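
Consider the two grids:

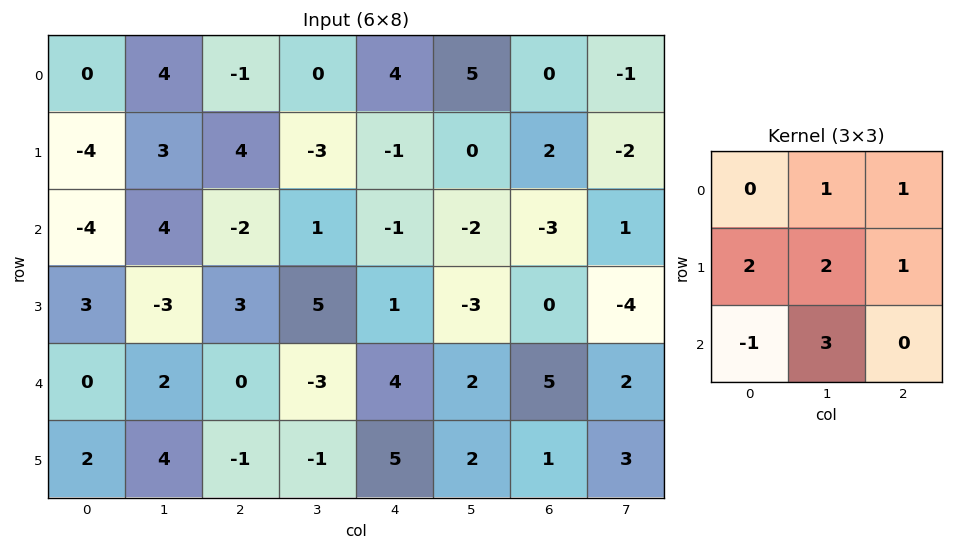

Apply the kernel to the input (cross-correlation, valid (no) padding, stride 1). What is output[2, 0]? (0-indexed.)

11

The receptive field on the input at this output position is [-4 4 -2 / 3 -3 3 / 0 2 0]. Elementwise product with the kernel and sum: 4·1 + -2·1 + 3·2 + -3·2 + 3·1 + 0·-1 + 2·3.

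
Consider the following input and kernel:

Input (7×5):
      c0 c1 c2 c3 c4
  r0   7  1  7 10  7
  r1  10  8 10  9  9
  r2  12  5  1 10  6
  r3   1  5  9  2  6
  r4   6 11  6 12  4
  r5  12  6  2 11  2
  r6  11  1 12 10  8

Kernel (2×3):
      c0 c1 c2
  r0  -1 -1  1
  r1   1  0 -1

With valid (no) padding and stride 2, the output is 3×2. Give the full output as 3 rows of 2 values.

-1 -9
-24 -2
-1 -14

Output[0,0]: The receptive field on the input at this output position is [7 1 7 / 10 8 10]. Elementwise product with the kernel and sum: 7·-1 + 1·-1 + 7·1 + 10·1 + 10·-1.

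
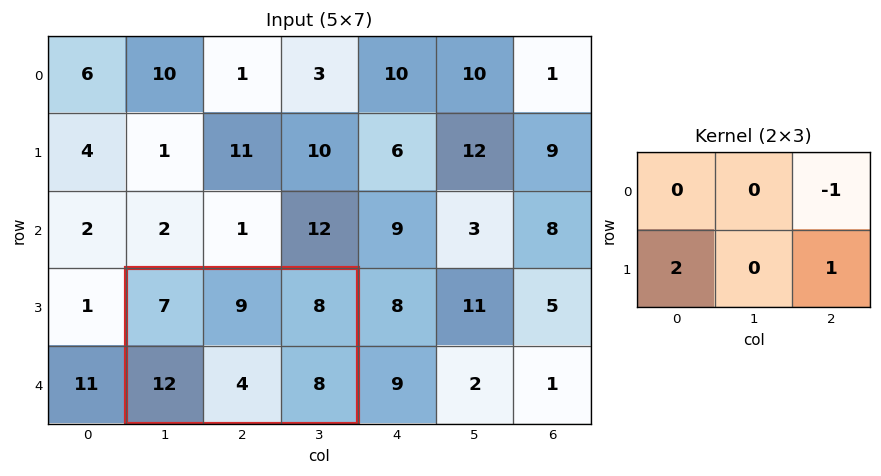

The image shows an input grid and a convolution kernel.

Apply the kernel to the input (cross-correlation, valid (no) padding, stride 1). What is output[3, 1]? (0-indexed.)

The receptive field on the input at this output position is [7 9 8 / 12 4 8]. Elementwise product with the kernel and sum: 8·-1 + 12·2 + 8·1.

24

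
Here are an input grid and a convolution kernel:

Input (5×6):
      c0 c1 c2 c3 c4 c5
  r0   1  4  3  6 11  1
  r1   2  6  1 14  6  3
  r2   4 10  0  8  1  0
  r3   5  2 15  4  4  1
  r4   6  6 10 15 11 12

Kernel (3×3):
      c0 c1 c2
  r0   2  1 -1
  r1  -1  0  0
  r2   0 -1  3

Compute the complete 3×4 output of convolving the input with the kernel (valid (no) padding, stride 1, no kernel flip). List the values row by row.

-9 23 -5 7
48 -14 18 22
37 45 10 38

Output[0,0]: The receptive field on the input at this output position is [1 4 3 / 2 6 1 / 4 10 0]. Elementwise product with the kernel and sum: 1·2 + 4·1 + 3·-1 + 2·-1 + 10·-1 + 0·3.
Output[0,1]: The receptive field on the input at this output position is [4 3 6 / 6 1 14 / 10 0 8]. Elementwise product with the kernel and sum: 4·2 + 3·1 + 6·-1 + 6·-1 + 0·-1 + 8·3.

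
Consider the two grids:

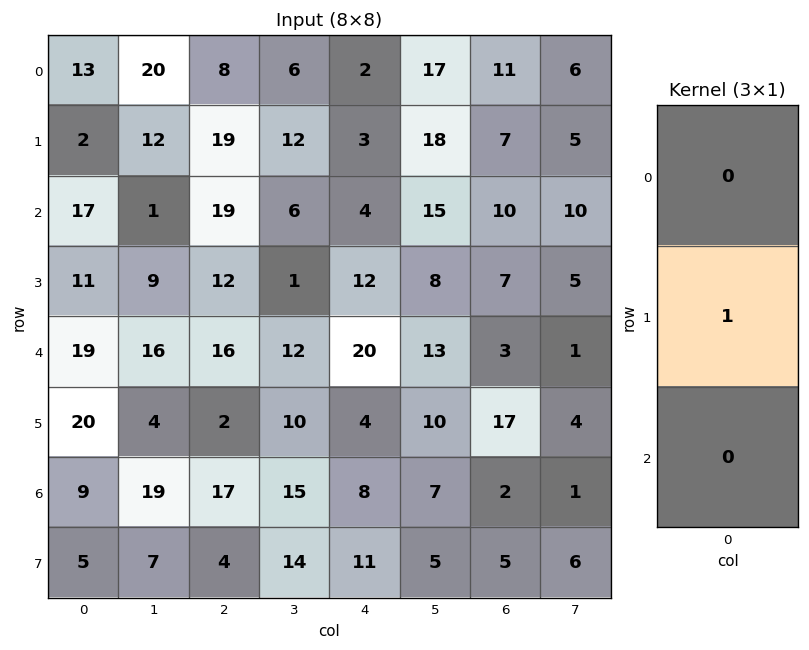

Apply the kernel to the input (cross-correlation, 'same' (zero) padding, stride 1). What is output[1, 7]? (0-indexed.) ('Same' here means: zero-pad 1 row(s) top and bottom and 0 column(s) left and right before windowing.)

The receptive field on the zero-padded input at this output position is [6 / 5 / 10]. Elementwise product with the kernel and sum: 5·1.

5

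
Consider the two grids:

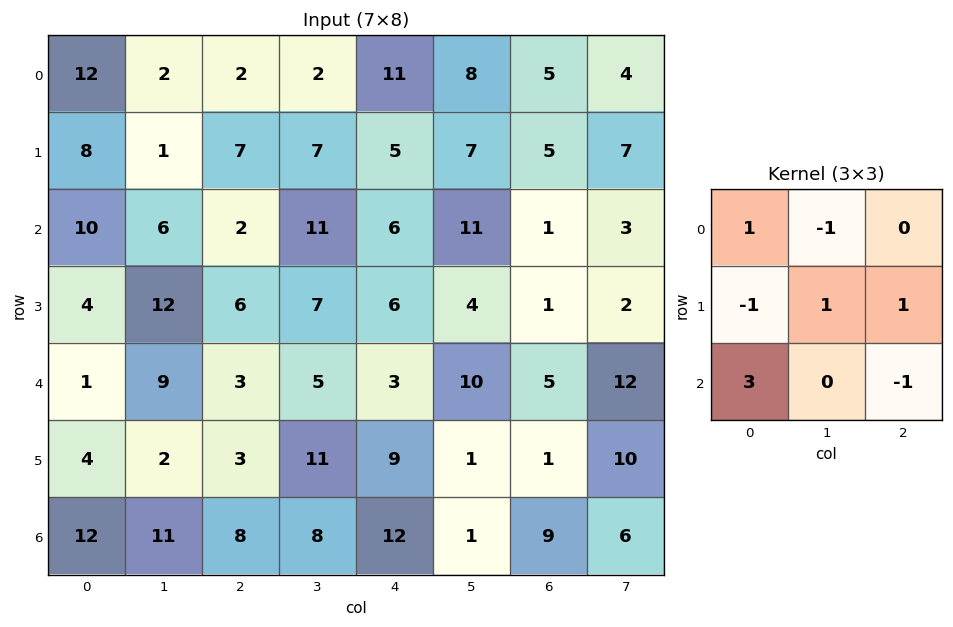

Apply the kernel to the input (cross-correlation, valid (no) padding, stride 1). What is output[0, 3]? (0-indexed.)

18

The receptive field on the input at this output position is [2 11 8 / 7 5 7 / 11 6 11]. Elementwise product with the kernel and sum: 2·1 + 11·-1 + 7·-1 + 5·1 + 7·1 + 11·3 + 11·-1.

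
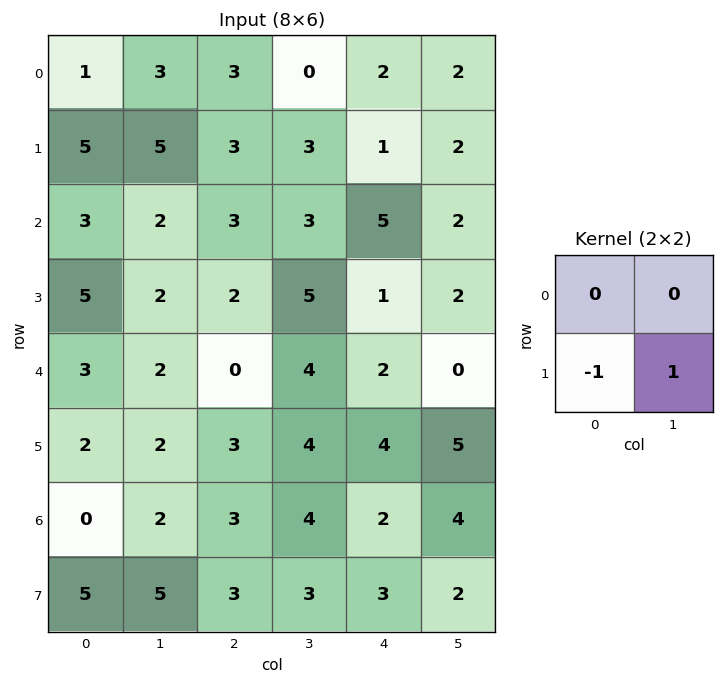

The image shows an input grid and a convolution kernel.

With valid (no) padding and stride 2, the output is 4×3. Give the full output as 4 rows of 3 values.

Output[0,0]: The receptive field on the input at this output position is [1 3 / 5 5]. Elementwise product with the kernel and sum: 5·-1 + 5·1.
Output[0,1]: The receptive field on the input at this output position is [3 0 / 3 3]. Elementwise product with the kernel and sum: 3·-1 + 3·1.

0 0 1
-3 3 1
0 1 1
0 0 -1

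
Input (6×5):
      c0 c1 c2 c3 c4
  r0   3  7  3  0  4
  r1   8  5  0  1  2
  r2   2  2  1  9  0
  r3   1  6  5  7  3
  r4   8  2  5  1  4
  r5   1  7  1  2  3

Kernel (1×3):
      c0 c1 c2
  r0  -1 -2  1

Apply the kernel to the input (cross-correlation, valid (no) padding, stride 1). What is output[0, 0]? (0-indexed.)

-14

The receptive field on the input at this output position is [3 7 3]. Elementwise product with the kernel and sum: 3·-1 + 7·-2 + 3·1.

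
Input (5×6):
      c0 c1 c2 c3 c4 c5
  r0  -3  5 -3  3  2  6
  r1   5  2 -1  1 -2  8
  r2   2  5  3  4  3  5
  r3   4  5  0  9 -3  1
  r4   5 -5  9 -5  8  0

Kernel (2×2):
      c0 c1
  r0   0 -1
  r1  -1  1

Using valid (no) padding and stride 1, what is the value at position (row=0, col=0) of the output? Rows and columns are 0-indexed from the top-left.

-8

The receptive field on the input at this output position is [-3 5 / 5 2]. Elementwise product with the kernel and sum: 5·-1 + 5·-1 + 2·1.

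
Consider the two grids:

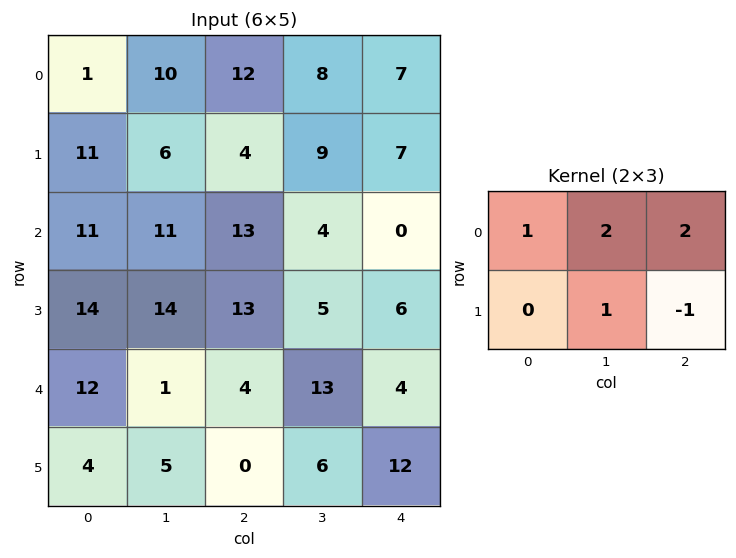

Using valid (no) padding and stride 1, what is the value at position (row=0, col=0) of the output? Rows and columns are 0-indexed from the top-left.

The receptive field on the input at this output position is [1 10 12 / 11 6 4]. Elementwise product with the kernel and sum: 1·1 + 10·2 + 12·2 + 6·1 + 4·-1.

47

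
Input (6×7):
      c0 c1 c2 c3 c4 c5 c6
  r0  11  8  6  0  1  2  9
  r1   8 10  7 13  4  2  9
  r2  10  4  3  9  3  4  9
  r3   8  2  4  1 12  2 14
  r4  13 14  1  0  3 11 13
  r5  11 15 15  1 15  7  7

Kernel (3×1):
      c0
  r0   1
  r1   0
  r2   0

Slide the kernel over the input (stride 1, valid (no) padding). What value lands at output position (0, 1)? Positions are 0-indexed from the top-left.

8

The receptive field on the input at this output position is [8 / 10 / 4]. Elementwise product with the kernel and sum: 8·1.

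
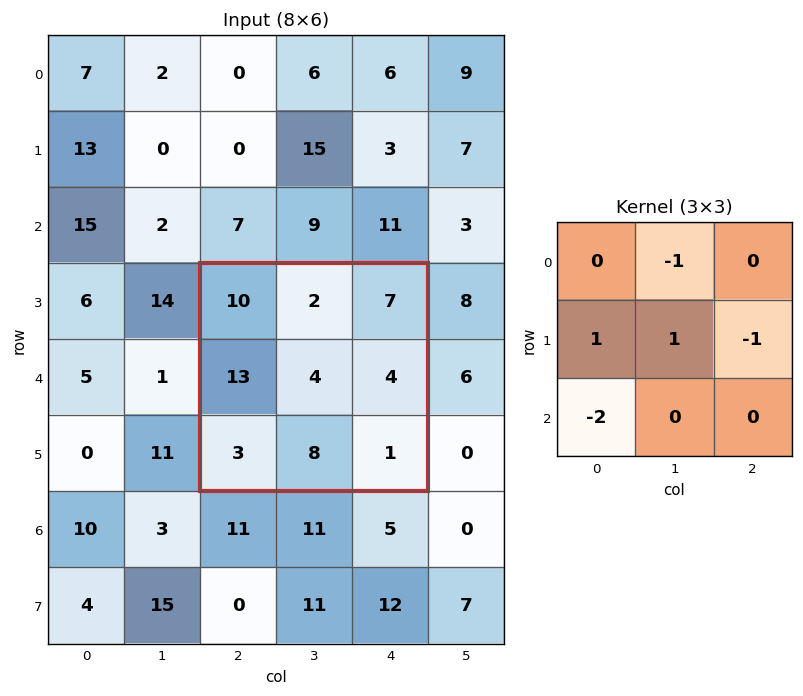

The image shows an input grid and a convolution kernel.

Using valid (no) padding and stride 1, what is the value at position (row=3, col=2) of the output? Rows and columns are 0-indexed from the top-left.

The receptive field on the input at this output position is [10 2 7 / 13 4 4 / 3 8 1]. Elementwise product with the kernel and sum: 2·-1 + 13·1 + 4·1 + 4·-1 + 3·-2.

5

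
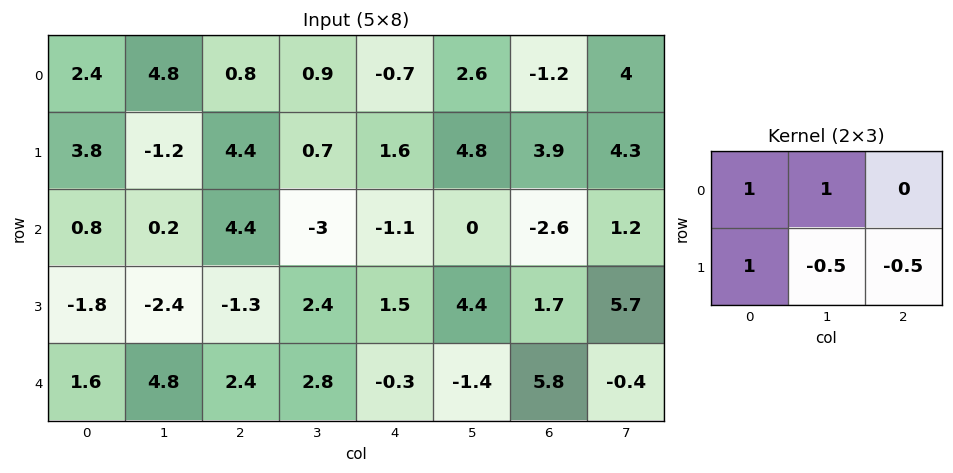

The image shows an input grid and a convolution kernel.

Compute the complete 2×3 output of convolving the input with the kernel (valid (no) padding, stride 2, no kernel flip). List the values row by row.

Output[0,0]: The receptive field on the input at this output position is [2.4 4.8 0.8 / 3.8 -1.2 4.4]. Elementwise product with the kernel and sum: 2.4·1 + 4.8·1 + 3.8·1 + -1.2·-0.5 + 4.4·-0.5.
Output[0,1]: The receptive field on the input at this output position is [0.8 0.9 -0.7 / 4.4 0.7 1.6]. Elementwise product with the kernel and sum: 0.8·1 + 0.9·1 + 4.4·1 + 0.7·-0.5 + 1.6·-0.5.

9.4 4.95 -0.85
1.05 -1.85 -2.65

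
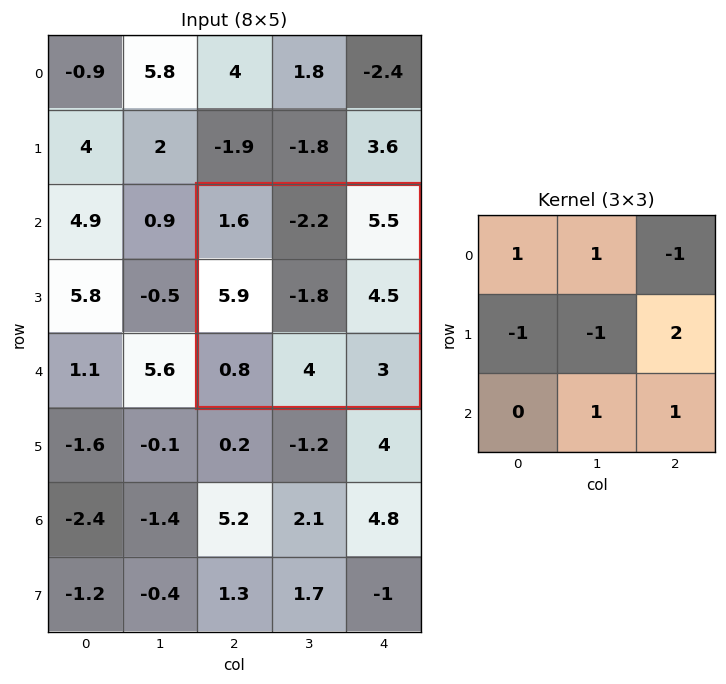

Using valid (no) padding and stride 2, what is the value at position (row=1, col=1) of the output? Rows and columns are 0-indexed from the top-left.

The receptive field on the input at this output position is [1.6 -2.2 5.5 / 5.9 -1.8 4.5 / 0.8 4 3]. Elementwise product with the kernel and sum: 1.6·1 + -2.2·1 + 5.5·-1 + 5.9·-1 + -1.8·-1 + 4.5·2 + 4·1 + 3·1.

5.8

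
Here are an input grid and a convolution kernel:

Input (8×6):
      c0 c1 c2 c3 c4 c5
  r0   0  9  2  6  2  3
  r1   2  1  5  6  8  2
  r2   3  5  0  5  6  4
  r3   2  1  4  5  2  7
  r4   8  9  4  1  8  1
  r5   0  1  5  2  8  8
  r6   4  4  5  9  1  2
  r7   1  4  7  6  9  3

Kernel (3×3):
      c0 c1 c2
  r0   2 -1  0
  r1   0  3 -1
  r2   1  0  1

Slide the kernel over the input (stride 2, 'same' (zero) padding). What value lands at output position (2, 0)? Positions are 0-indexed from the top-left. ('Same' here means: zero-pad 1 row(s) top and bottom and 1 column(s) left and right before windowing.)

14

The receptive field on the zero-padded input at this output position is [0 2 1 / 0 8 9 / 0 0 1]. Elementwise product with the kernel and sum: 0·2 + 2·-1 + 8·3 + 9·-1 + 0·1 + 1·1.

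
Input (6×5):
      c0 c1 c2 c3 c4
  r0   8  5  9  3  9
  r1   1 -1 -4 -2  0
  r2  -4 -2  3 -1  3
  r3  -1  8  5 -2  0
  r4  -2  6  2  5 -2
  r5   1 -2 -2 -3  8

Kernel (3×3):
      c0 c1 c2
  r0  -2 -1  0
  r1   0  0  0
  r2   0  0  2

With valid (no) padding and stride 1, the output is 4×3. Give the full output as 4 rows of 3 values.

Output[0,0]: The receptive field on the input at this output position is [8 5 9 / 1 -1 -4 / -4 -2 3]. Elementwise product with the kernel and sum: 8·-2 + 5·-1 + 3·2.

-15 -21 -15
9 2 10
14 11 -9
-10 -27 8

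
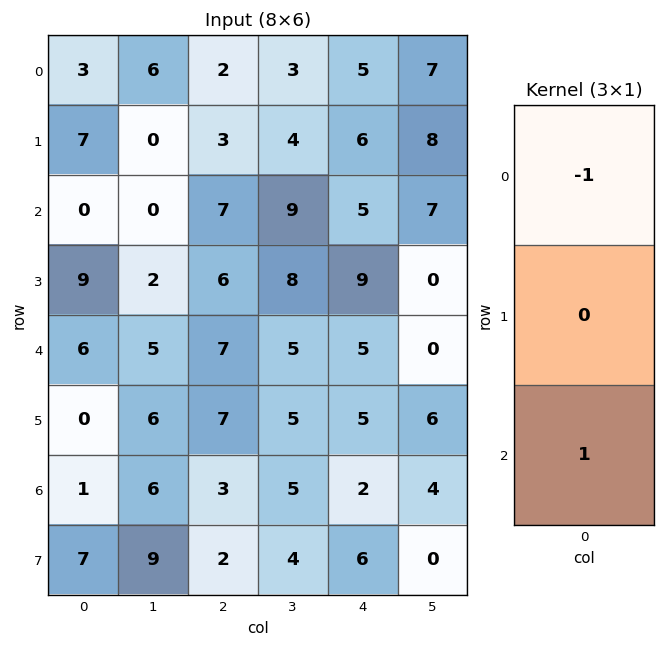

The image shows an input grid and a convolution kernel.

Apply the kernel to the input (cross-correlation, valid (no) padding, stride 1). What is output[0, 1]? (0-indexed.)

-6

The receptive field on the input at this output position is [6 / 0 / 0]. Elementwise product with the kernel and sum: 6·-1 + 0·1.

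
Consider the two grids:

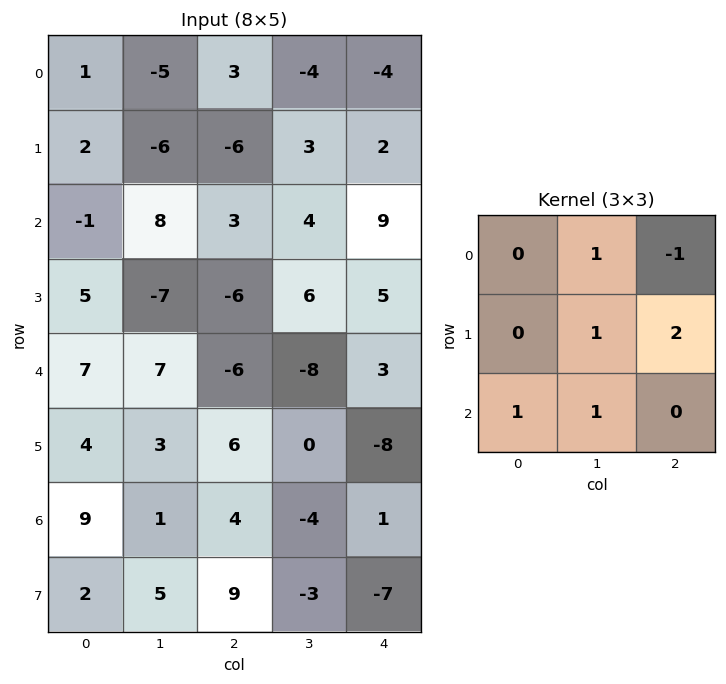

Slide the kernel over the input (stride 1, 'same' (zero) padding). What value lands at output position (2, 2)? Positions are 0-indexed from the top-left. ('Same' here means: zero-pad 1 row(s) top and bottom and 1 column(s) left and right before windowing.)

The receptive field on the zero-padded input at this output position is [-6 -6 3 / 8 3 4 / -7 -6 6]. Elementwise product with the kernel and sum: -6·1 + 3·-1 + 3·1 + 4·2 + -7·1 + -6·1.

-11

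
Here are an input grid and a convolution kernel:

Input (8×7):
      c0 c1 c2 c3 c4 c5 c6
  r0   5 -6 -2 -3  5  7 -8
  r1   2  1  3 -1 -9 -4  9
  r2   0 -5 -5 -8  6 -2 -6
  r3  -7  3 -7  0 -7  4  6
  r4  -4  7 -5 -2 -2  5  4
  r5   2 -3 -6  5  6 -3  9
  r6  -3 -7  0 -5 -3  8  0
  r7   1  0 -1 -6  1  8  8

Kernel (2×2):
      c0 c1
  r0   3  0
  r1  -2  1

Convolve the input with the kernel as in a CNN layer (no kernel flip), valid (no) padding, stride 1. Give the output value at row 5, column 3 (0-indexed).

The receptive field on the input at this output position is [5 6 / -5 -3]. Elementwise product with the kernel and sum: 5·3 + -5·-2 + -3·1.

22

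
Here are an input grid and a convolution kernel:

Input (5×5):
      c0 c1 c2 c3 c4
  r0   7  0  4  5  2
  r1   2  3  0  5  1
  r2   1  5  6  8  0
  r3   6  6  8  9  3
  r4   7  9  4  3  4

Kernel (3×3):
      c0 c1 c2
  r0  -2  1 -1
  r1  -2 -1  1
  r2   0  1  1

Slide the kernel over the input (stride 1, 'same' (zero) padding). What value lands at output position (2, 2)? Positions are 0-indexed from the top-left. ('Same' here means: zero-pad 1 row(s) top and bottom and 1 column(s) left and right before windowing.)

-2

The receptive field on the zero-padded input at this output position is [3 0 5 / 5 6 8 / 6 8 9]. Elementwise product with the kernel and sum: 3·-2 + 0·1 + 5·-1 + 5·-2 + 6·-1 + 8·1 + 8·1 + 9·1.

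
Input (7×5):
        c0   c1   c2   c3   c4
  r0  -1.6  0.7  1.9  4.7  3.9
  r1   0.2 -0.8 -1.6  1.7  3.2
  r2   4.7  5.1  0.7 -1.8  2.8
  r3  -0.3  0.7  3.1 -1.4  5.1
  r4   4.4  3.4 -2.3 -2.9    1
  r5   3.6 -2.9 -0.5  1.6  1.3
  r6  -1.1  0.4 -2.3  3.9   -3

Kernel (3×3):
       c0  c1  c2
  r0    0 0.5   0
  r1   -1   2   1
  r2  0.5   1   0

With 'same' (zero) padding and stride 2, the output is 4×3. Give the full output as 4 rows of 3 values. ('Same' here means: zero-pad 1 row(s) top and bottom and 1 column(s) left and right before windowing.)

-2.3 5.8 7.15
14.3 -2.85 13.4
15.65 -11.3 9.55
-0 -1.35 -9.25

Output[0,0]: The receptive field on the zero-padded input at this output position is [0 0 0 / 0 -1.6 0.7 / 0 0.2 -0.8]. Elementwise product with the kernel and sum: 0·0.5 + 0·-1 + -1.6·2 + 0.7·1 + 0·0.5 + 0.2·1.
Output[0,1]: The receptive field on the zero-padded input at this output position is [0 0 0 / 0.7 1.9 4.7 / -0.8 -1.6 1.7]. Elementwise product with the kernel and sum: 0·0.5 + 0.7·-1 + 1.9·2 + 4.7·1 + -0.8·0.5 + -1.6·1.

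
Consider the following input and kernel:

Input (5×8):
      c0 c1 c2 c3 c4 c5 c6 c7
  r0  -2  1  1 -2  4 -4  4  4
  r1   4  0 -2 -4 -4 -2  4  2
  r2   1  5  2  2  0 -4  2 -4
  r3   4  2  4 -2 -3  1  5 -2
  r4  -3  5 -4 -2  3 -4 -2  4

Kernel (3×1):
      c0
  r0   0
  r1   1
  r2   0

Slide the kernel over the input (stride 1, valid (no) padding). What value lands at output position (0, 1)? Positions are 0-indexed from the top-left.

The receptive field on the input at this output position is [1 / 0 / 5]. Elementwise product with the kernel and sum: 0·1.

0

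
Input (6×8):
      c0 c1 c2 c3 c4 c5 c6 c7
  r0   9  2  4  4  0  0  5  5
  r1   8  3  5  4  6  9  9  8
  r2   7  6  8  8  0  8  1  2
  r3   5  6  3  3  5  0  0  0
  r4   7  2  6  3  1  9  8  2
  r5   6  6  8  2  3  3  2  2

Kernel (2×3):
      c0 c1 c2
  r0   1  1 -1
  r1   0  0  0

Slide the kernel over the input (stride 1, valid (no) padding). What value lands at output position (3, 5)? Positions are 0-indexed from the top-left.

0

The receptive field on the input at this output position is [0 0 0 / 9 8 2]. Elementwise product with the kernel and sum: 0·1 + 0·1 + 0·-1.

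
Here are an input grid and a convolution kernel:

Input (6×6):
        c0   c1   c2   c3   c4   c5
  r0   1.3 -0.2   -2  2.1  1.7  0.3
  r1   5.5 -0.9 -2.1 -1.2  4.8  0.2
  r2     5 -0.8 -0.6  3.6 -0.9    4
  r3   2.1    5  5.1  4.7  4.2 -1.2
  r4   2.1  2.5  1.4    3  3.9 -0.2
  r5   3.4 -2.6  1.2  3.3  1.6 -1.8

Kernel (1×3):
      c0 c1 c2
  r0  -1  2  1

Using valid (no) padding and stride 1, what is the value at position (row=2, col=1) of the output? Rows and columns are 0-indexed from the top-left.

The receptive field on the input at this output position is [-0.8 -0.6 3.6]. Elementwise product with the kernel and sum: -0.8·-1 + -0.6·2 + 3.6·1.

3.2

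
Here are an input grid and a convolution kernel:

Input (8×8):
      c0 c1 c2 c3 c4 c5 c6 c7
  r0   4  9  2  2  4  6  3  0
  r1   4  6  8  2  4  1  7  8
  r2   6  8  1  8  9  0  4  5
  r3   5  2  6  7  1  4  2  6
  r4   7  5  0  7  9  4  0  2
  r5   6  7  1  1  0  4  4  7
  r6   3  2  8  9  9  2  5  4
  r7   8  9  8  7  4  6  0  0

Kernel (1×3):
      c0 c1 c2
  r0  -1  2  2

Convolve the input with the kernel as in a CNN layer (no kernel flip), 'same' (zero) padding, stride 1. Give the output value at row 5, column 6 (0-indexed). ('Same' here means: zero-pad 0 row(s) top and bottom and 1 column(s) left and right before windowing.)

18

The receptive field on the zero-padded input at this output position is [4 4 7]. Elementwise product with the kernel and sum: 4·-1 + 4·2 + 7·2.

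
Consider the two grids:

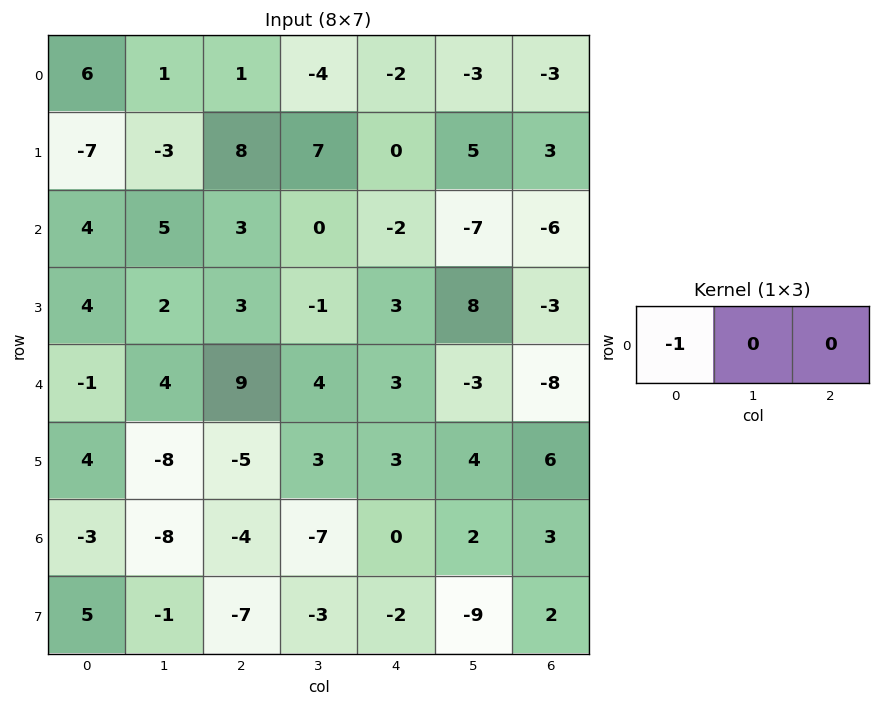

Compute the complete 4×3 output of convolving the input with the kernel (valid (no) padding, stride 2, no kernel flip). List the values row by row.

Output[0,0]: The receptive field on the input at this output position is [6 1 1]. Elementwise product with the kernel and sum: 6·-1.

-6 -1 2
-4 -3 2
1 -9 -3
3 4 0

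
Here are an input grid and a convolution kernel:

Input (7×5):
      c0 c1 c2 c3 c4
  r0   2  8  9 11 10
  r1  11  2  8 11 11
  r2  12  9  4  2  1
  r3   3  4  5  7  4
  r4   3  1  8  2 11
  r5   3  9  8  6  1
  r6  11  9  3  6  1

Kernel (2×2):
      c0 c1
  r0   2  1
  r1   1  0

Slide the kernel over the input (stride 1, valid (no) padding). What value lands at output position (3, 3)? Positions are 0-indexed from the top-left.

The receptive field on the input at this output position is [7 4 / 2 11]. Elementwise product with the kernel and sum: 7·2 + 4·1 + 2·1.

20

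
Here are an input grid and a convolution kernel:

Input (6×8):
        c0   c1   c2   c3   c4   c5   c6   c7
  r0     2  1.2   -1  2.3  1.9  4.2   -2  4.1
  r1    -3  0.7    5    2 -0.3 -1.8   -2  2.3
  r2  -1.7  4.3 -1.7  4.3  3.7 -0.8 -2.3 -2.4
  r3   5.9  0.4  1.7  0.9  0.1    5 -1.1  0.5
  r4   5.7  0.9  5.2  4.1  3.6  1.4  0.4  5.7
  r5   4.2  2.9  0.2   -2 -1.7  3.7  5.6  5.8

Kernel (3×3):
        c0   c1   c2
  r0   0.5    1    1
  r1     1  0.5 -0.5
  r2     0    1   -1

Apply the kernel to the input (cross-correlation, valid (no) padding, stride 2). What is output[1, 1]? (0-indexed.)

9.75

The receptive field on the input at this output position is [-1.7 4.3 3.7 / 1.7 0.9 0.1 / 5.2 4.1 3.6]. Elementwise product with the kernel and sum: -1.7·0.5 + 4.3·1 + 3.7·1 + 1.7·1 + 0.9·0.5 + 0.1·-0.5 + 4.1·1 + 3.6·-1.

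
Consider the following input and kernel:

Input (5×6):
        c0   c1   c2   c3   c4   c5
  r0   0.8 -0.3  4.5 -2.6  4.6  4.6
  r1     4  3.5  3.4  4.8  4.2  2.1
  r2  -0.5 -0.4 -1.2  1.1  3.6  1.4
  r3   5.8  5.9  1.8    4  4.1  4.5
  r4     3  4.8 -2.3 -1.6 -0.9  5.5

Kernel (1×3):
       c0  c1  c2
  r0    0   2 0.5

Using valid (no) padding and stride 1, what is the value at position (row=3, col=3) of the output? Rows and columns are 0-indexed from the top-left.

10.45

The receptive field on the input at this output position is [4 4.1 4.5]. Elementwise product with the kernel and sum: 4.1·2 + 4.5·0.5.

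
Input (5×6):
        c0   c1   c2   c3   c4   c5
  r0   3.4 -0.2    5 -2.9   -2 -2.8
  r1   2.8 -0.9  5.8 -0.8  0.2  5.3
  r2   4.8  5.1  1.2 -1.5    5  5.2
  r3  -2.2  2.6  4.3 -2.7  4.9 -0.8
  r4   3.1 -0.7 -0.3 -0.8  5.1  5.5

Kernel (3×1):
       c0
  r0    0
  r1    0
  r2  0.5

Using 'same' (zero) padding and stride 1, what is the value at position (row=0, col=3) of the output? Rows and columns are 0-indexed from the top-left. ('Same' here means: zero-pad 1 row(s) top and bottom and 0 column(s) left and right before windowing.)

The receptive field on the zero-padded input at this output position is [0 / -2.9 / -0.8]. Elementwise product with the kernel and sum: -0.8·0.5.

-0.4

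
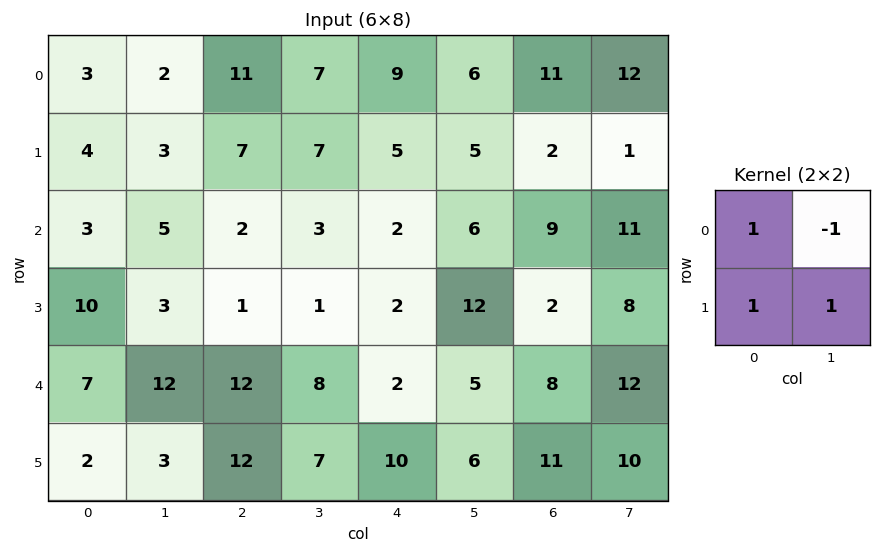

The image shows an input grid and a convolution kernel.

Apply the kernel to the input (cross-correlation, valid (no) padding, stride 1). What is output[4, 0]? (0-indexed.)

0

The receptive field on the input at this output position is [7 12 / 2 3]. Elementwise product with the kernel and sum: 7·1 + 12·-1 + 2·1 + 3·1.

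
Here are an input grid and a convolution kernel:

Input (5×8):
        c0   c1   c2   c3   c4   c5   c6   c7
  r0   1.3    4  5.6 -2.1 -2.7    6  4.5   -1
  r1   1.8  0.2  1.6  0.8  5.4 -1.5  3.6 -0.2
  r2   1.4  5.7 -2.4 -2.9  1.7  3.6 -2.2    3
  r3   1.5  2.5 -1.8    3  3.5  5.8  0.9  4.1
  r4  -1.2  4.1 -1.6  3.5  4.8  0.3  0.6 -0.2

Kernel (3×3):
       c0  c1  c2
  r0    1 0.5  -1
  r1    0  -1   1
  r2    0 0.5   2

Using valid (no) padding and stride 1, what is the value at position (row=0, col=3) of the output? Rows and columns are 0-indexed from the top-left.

The receptive field on the input at this output position is [-2.1 -2.7 6 / 0.8 5.4 -1.5 / -2.9 1.7 3.6]. Elementwise product with the kernel and sum: -2.1·1 + -2.7·0.5 + 6·-1 + 5.4·-1 + -1.5·1 + 1.7·0.5 + 3.6·2.

-8.3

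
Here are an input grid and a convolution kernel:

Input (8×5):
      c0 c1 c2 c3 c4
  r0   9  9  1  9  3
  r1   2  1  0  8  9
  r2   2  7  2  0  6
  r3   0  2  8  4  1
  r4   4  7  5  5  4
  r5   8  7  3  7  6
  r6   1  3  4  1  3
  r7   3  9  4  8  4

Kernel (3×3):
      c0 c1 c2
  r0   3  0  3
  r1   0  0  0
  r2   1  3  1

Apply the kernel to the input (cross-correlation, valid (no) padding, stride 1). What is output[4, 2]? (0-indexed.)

The receptive field on the input at this output position is [5 5 4 / 3 7 6 / 4 1 3]. Elementwise product with the kernel and sum: 5·3 + 4·3 + 4·1 + 1·3 + 3·1.

37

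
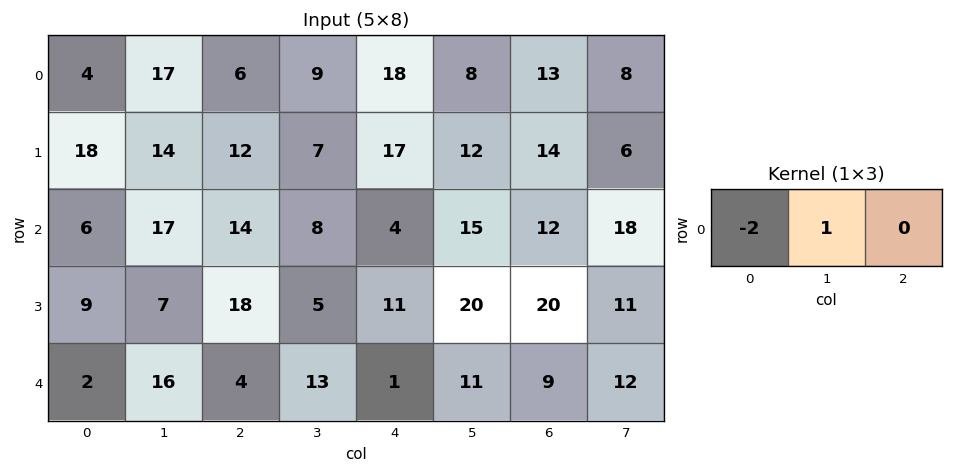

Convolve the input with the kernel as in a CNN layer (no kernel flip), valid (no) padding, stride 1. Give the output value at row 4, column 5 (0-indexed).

-13

The receptive field on the input at this output position is [11 9 12]. Elementwise product with the kernel and sum: 11·-2 + 9·1.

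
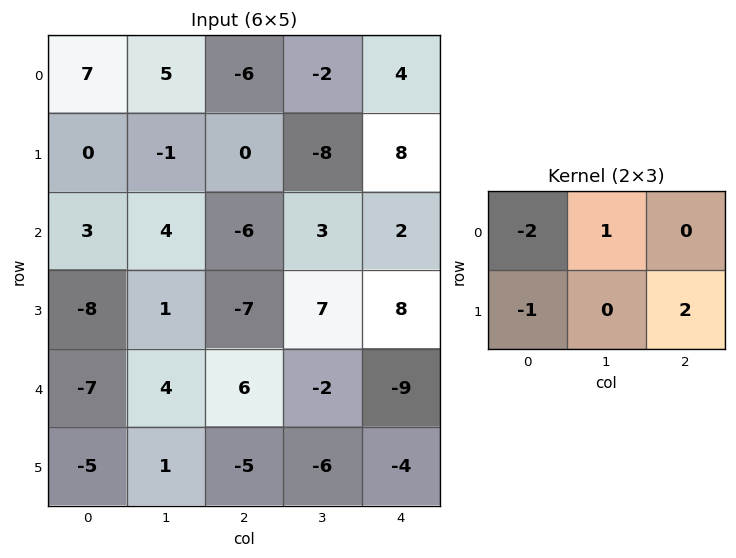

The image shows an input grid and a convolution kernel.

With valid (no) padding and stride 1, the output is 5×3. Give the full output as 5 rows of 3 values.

Output[0,0]: The receptive field on the input at this output position is [7 5 -6 / 0 -1 0]. Elementwise product with the kernel and sum: 7·-2 + 5·1 + 0·-1 + 0·2.
Output[0,1]: The receptive field on the input at this output position is [5 -6 -2 / -1 0 -8]. Elementwise product with the kernel and sum: 5·-2 + -6·1 + -1·-1 + -8·2.

-9 -31 26
-16 4 2
-8 -1 38
36 -17 -3
13 -15 -17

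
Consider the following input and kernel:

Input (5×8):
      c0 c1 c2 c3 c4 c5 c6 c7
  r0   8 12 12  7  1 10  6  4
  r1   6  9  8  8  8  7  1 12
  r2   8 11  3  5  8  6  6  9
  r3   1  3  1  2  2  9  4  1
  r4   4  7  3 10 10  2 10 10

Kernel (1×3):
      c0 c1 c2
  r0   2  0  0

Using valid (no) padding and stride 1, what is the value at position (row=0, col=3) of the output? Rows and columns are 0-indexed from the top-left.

14

The receptive field on the input at this output position is [7 1 10]. Elementwise product with the kernel and sum: 7·2.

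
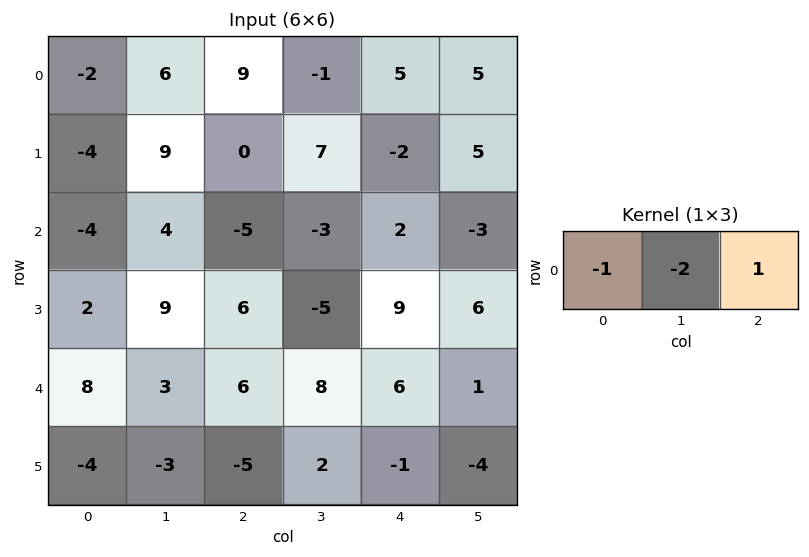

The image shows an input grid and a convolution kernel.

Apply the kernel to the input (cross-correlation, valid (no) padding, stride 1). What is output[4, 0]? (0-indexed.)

-8

The receptive field on the input at this output position is [8 3 6]. Elementwise product with the kernel and sum: 8·-1 + 3·-2 + 6·1.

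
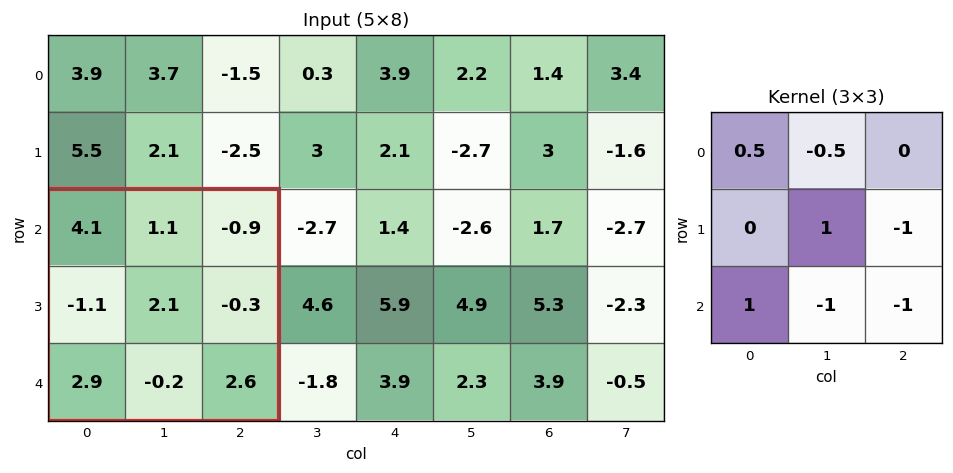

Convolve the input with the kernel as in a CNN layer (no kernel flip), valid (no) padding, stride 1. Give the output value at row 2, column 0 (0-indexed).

4.4

The receptive field on the input at this output position is [4.1 1.1 -0.9 / -1.1 2.1 -0.3 / 2.9 -0.2 2.6]. Elementwise product with the kernel and sum: 4.1·0.5 + 1.1·-0.5 + 2.1·1 + -0.3·-1 + 2.9·1 + -0.2·-1 + 2.6·-1.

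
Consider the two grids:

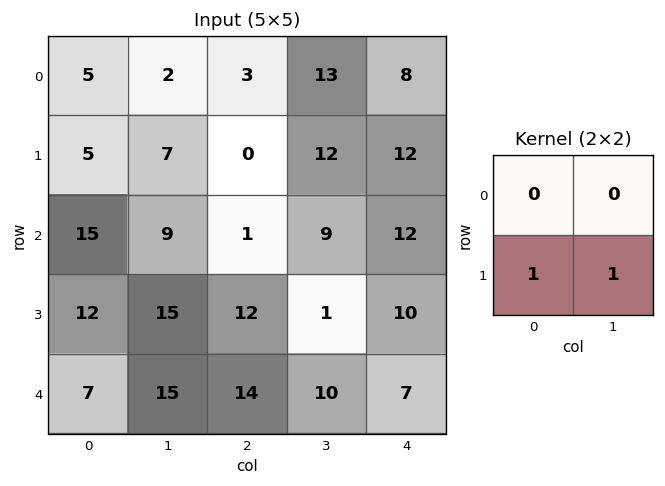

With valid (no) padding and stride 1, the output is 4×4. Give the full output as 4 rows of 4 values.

Output[0,0]: The receptive field on the input at this output position is [5 2 / 5 7]. Elementwise product with the kernel and sum: 5·1 + 7·1.

12 7 12 24
24 10 10 21
27 27 13 11
22 29 24 17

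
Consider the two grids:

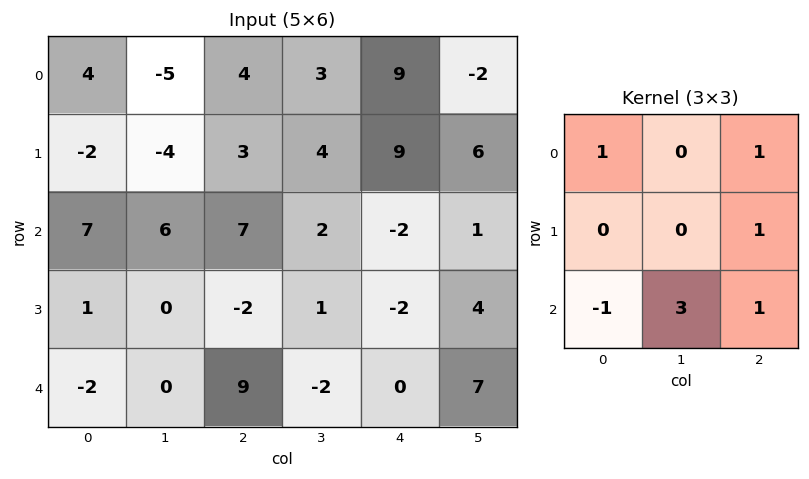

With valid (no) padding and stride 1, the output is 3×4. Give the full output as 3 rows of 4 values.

Output[0,0]: The receptive field on the input at this output position is [4 -5 4 / -2 -4 3 / 7 6 7]. Elementwise product with the kernel and sum: 4·1 + 4·1 + 3·1 + 7·-1 + 6·3 + 7·1.

29 19 19 0
5 -3 13 8
23 34 -12 16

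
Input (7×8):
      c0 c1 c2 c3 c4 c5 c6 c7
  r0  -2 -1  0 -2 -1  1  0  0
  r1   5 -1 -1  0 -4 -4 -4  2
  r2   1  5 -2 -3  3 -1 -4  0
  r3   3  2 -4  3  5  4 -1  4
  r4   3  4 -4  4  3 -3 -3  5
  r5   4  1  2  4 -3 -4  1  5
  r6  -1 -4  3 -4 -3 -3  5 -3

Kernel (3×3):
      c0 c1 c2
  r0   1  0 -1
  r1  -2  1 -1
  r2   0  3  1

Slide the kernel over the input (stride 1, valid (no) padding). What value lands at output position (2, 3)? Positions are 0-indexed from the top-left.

-1

The receptive field on the input at this output position is [-3 3 -1 / 3 5 4 / 4 3 -3]. Elementwise product with the kernel and sum: -3·1 + -1·-1 + 3·-2 + 5·1 + 4·-1 + 3·3 + -3·1.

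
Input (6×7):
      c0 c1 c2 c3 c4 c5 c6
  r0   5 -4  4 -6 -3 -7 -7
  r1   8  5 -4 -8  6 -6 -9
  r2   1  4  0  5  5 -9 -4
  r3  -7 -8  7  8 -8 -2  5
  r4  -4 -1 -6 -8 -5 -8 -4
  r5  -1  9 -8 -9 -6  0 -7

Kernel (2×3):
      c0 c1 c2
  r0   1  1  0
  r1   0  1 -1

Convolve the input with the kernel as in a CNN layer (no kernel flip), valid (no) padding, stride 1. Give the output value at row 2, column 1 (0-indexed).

3

The receptive field on the input at this output position is [4 0 5 / -8 7 8]. Elementwise product with the kernel and sum: 4·1 + 0·1 + 7·1 + 8·-1.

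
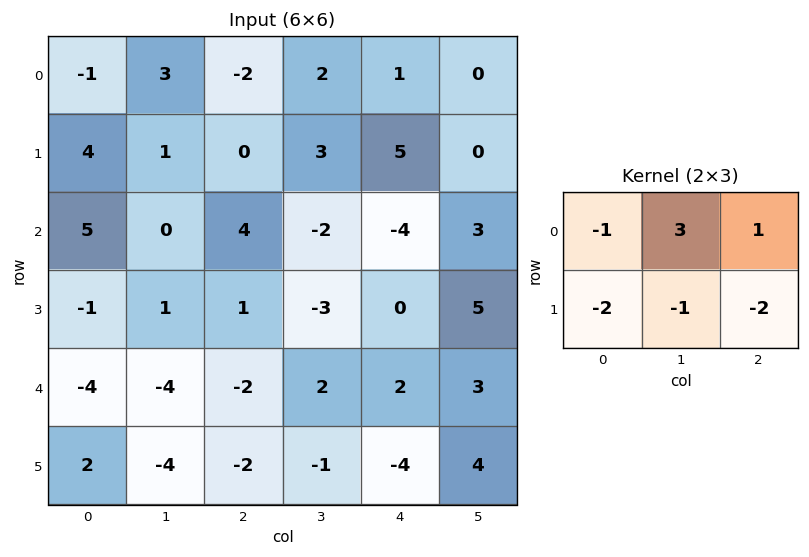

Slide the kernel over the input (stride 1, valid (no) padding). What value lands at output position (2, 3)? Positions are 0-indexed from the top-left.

-11

The receptive field on the input at this output position is [-2 -4 3 / -3 0 5]. Elementwise product with the kernel and sum: -2·-1 + -4·3 + 3·1 + -3·-2 + 0·-1 + 5·-2.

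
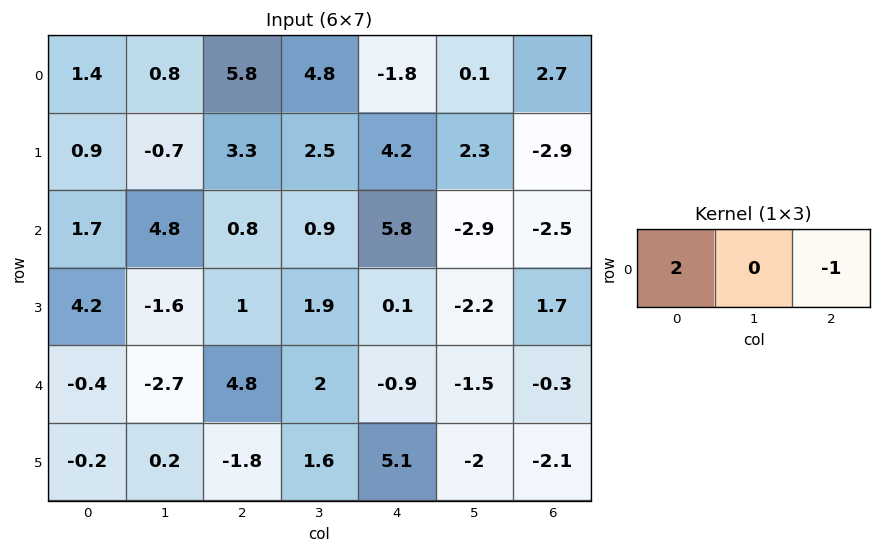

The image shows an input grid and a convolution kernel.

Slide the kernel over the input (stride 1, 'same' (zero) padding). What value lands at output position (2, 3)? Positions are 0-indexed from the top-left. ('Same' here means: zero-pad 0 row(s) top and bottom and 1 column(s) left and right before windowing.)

The receptive field on the zero-padded input at this output position is [0.8 0.9 5.8]. Elementwise product with the kernel and sum: 0.8·2 + 5.8·-1.

-4.2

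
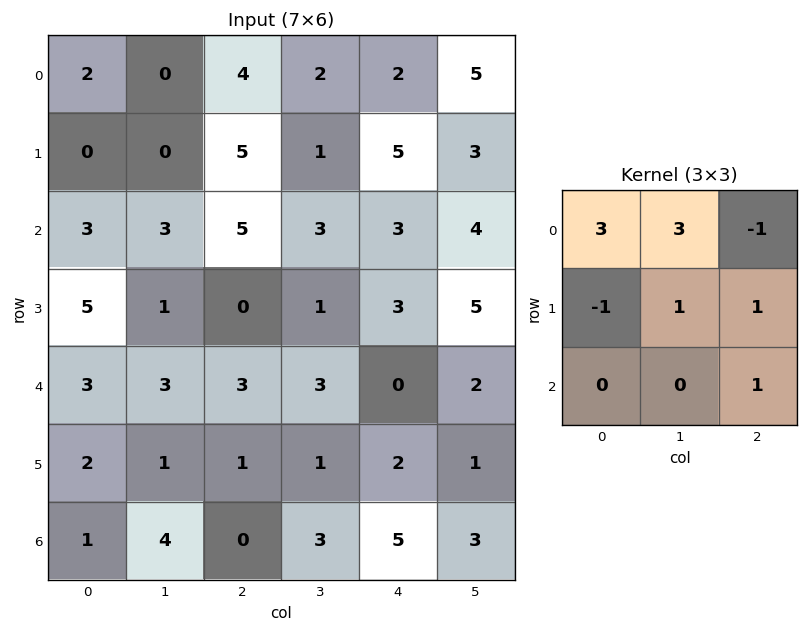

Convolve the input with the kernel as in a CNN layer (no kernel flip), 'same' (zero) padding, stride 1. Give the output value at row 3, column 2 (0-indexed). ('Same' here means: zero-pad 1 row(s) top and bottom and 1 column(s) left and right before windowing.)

24

The receptive field on the zero-padded input at this output position is [3 5 3 / 1 0 1 / 3 3 3]. Elementwise product with the kernel and sum: 3·3 + 5·3 + 3·-1 + 1·-1 + 0·1 + 1·1 + 3·1.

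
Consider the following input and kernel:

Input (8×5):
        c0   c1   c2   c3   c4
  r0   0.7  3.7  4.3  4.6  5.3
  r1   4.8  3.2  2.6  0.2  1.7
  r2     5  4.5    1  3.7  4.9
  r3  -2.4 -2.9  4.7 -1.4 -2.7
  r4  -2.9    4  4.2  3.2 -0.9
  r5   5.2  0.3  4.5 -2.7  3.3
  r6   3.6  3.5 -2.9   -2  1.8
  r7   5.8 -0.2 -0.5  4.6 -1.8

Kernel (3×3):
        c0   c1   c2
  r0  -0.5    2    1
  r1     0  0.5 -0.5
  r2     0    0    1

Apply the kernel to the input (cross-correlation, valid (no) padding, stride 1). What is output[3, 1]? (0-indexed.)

7.25

The receptive field on the input at this output position is [-2.9 4.7 -1.4 / 4 4.2 3.2 / 0.3 4.5 -2.7]. Elementwise product with the kernel and sum: -2.9·-0.5 + 4.7·2 + -1.4·1 + 4.2·0.5 + 3.2·-0.5 + -2.7·1.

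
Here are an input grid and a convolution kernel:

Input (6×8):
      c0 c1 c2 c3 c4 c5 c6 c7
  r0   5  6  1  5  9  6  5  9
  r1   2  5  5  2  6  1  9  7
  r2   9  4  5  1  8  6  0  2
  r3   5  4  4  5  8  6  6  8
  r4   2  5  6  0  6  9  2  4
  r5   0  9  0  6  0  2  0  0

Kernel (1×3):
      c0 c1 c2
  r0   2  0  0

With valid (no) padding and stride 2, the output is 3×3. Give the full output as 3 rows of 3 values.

10 2 18
18 10 16
4 12 12

Output[0,0]: The receptive field on the input at this output position is [5 6 1]. Elementwise product with the kernel and sum: 5·2.
Output[0,1]: The receptive field on the input at this output position is [1 5 9]. Elementwise product with the kernel and sum: 1·2.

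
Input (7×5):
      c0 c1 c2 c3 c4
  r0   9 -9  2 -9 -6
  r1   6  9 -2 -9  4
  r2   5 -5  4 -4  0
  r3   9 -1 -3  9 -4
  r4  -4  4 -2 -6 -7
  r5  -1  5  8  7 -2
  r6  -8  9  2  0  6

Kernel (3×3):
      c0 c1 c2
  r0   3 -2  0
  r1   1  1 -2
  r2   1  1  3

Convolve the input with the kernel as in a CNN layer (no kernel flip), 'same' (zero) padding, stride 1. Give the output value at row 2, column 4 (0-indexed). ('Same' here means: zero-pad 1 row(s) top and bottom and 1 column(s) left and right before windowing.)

-34

The receptive field on the zero-padded input at this output position is [-9 4 0 / -4 0 0 / 9 -4 0]. Elementwise product with the kernel and sum: -9·3 + 4·-2 + -4·1 + 0·1 + 0·-2 + 9·1 + -4·1 + 0·3.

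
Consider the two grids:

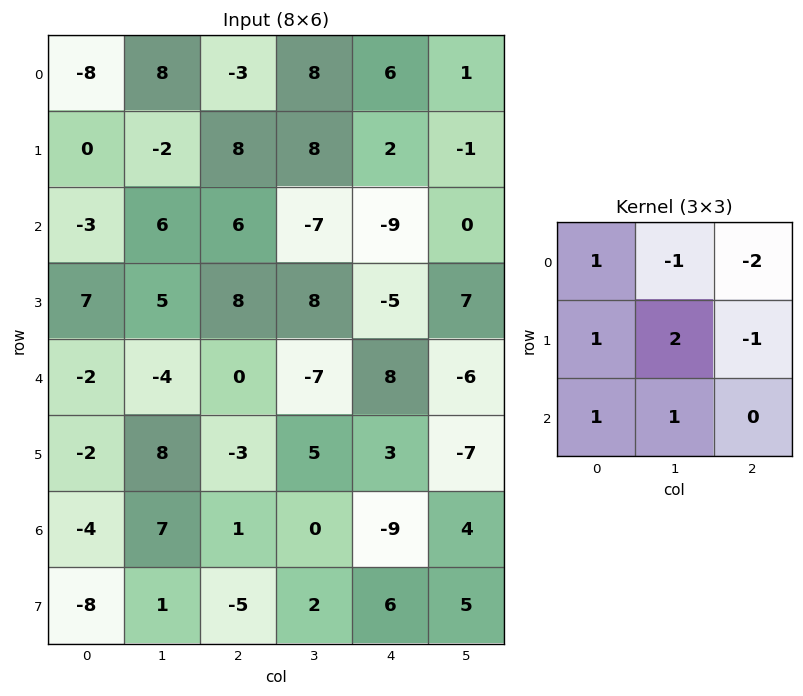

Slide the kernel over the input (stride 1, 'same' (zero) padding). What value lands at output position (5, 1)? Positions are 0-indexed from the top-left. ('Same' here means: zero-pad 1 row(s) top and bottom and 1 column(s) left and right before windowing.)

The receptive field on the zero-padded input at this output position is [-2 -4 0 / -2 8 -3 / -4 7 1]. Elementwise product with the kernel and sum: -2·1 + -4·-1 + 0·-2 + -2·1 + 8·2 + -3·-1 + -4·1 + 7·1.

22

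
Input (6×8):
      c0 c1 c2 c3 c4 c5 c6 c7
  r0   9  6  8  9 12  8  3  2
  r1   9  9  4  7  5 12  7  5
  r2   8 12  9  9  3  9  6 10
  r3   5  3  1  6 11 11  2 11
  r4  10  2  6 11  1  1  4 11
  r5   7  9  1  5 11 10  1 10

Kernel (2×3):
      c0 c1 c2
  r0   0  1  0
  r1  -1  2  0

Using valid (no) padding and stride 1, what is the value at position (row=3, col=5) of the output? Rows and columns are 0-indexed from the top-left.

The receptive field on the input at this output position is [11 2 11 / 1 4 11]. Elementwise product with the kernel and sum: 2·1 + 1·-1 + 4·2.

9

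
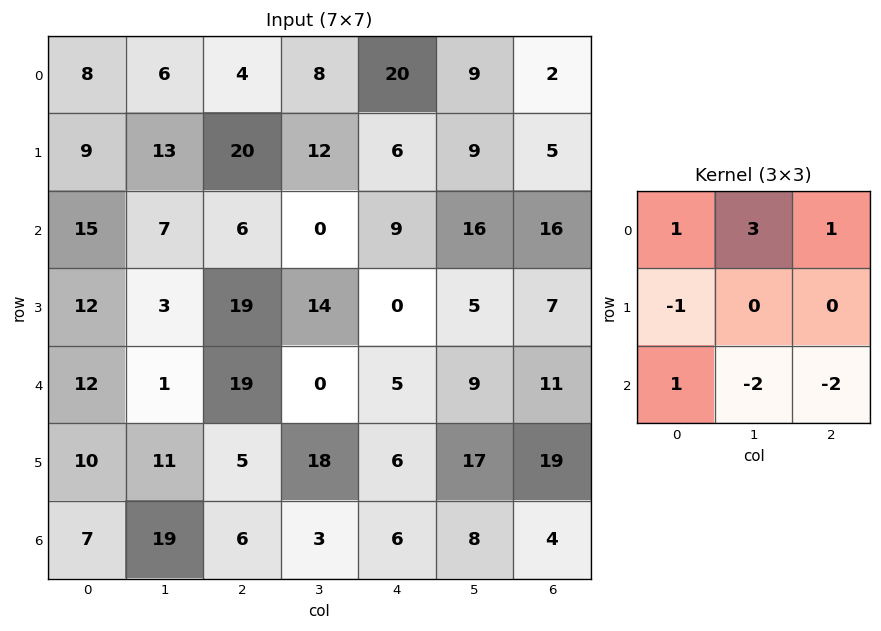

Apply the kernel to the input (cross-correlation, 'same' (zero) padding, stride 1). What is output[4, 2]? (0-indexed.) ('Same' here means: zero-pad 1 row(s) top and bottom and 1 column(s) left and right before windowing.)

The receptive field on the zero-padded input at this output position is [3 19 14 / 1 19 0 / 11 5 18]. Elementwise product with the kernel and sum: 3·1 + 19·3 + 14·1 + 1·-1 + 11·1 + 5·-2 + 18·-2.

38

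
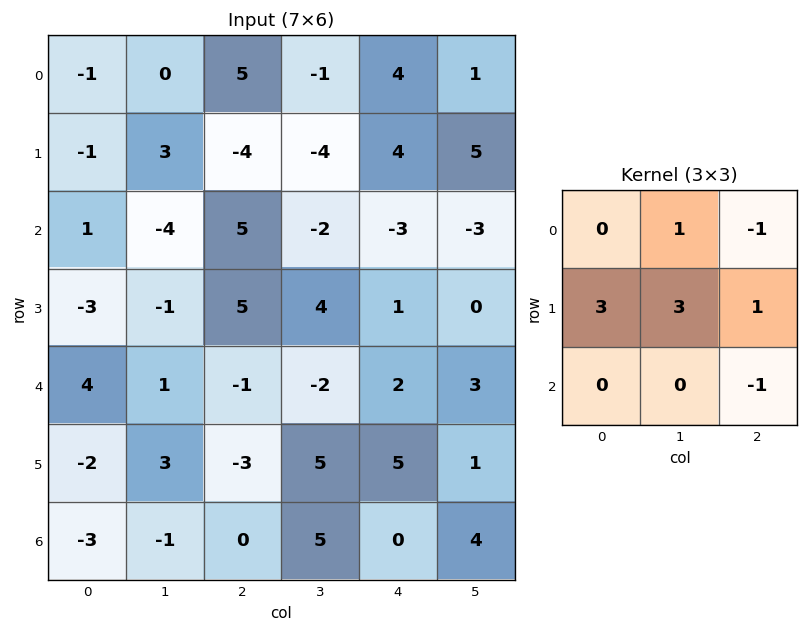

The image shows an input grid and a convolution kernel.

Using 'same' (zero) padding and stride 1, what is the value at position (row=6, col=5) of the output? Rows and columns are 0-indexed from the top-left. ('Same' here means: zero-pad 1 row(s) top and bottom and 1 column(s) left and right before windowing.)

13

The receptive field on the zero-padded input at this output position is [5 1 0 / 0 4 0 / 0 0 0]. Elementwise product with the kernel and sum: 1·1 + 0·-1 + 0·3 + 4·3 + 0·1 + 0·-1.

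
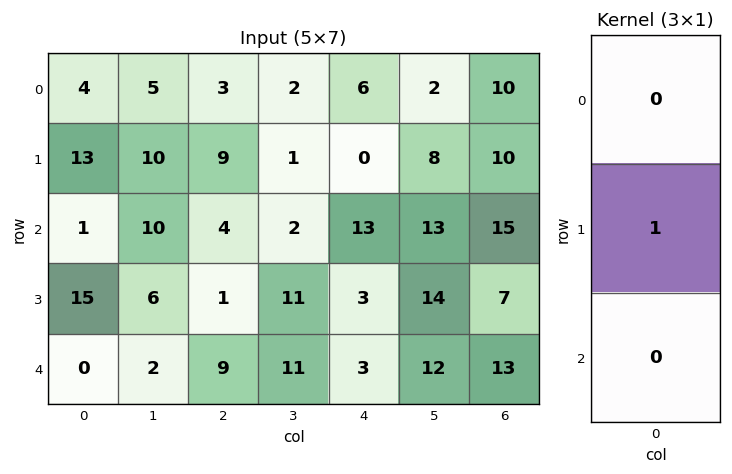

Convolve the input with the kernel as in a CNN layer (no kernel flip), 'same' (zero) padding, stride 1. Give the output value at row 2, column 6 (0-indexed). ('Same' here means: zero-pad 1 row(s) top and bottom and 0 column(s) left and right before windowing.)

The receptive field on the zero-padded input at this output position is [10 / 15 / 7]. Elementwise product with the kernel and sum: 15·1.

15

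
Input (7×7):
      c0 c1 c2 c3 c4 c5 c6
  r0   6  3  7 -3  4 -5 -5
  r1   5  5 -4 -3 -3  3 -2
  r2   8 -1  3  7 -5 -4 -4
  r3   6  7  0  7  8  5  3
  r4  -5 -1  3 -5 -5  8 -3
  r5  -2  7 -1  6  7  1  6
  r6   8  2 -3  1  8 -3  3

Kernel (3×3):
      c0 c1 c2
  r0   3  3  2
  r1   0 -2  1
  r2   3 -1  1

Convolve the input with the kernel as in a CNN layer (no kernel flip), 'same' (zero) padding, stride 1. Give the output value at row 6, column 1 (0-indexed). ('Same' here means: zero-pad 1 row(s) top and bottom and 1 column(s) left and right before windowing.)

6

The receptive field on the zero-padded input at this output position is [-2 7 -1 / 8 2 -3 / 0 0 0]. Elementwise product with the kernel and sum: -2·3 + 7·3 + -1·2 + 2·-2 + -3·1 + 0·3 + 0·-1 + 0·1.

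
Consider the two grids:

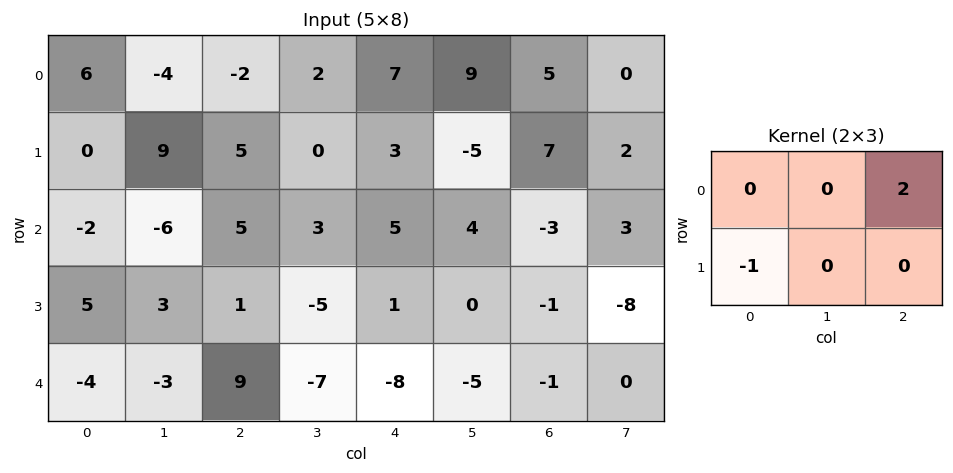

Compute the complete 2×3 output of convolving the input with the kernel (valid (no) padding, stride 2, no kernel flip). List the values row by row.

Output[0,0]: The receptive field on the input at this output position is [6 -4 -2 / 0 9 5]. Elementwise product with the kernel and sum: -2·2 + 0·-1.
Output[0,1]: The receptive field on the input at this output position is [-2 2 7 / 5 0 3]. Elementwise product with the kernel and sum: 7·2 + 5·-1.

-4 9 7
5 9 -7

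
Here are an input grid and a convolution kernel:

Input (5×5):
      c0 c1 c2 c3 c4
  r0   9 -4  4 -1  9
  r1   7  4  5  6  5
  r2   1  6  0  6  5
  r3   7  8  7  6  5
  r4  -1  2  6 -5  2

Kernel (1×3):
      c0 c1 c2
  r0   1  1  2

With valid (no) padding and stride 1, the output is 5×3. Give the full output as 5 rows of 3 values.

13 -2 21
21 21 21
7 18 16
29 27 23
13 -2 5

Output[0,0]: The receptive field on the input at this output position is [9 -4 4]. Elementwise product with the kernel and sum: 9·1 + -4·1 + 4·2.
Output[0,1]: The receptive field on the input at this output position is [-4 4 -1]. Elementwise product with the kernel and sum: -4·1 + 4·1 + -1·2.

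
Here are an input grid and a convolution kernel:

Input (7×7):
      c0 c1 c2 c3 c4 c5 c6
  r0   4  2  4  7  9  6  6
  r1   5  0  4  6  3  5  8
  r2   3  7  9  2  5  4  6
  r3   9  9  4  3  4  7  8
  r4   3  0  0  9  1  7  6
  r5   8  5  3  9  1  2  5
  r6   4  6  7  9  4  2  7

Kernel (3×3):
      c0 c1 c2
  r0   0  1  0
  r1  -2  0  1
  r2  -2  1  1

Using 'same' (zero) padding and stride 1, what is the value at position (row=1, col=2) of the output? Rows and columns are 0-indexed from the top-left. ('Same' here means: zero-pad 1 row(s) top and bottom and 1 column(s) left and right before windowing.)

The receptive field on the zero-padded input at this output position is [2 4 7 / 0 4 6 / 7 9 2]. Elementwise product with the kernel and sum: 4·1 + 0·-2 + 6·1 + 7·-2 + 9·1 + 2·1.

7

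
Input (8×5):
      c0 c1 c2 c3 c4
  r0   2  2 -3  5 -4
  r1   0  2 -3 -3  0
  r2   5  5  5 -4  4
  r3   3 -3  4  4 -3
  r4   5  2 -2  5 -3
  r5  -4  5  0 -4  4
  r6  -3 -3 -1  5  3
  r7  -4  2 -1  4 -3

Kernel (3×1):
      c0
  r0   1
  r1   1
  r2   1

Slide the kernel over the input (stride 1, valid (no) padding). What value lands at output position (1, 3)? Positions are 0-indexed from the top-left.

The receptive field on the input at this output position is [-3 / -4 / 4]. Elementwise product with the kernel and sum: -3·1 + -4·1 + 4·1.

-3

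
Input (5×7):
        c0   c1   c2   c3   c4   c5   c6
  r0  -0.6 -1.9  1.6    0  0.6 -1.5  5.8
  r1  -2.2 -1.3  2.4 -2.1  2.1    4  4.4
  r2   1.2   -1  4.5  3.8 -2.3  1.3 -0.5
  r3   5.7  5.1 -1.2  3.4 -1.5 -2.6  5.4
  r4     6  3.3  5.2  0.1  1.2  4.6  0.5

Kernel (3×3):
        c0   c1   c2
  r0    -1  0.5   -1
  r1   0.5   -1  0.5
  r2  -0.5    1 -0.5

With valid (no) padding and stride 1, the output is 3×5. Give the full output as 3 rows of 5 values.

Output[0,0]: The receptive field on the input at this output position is [-0.6 -1.9 1.6 / -2.2 -1.3 2.4 / 1.2 -1 4.5]. Elementwise product with the kernel and sum: -0.6·-1 + -1.9·0.5 + 1.6·-1 + -2.2·0.5 + -1.3·-1 + 2.4·0.5 + 1.2·-0.5 + -1·1 + 4.5·-0.5.
Output[0,1]: The receptive field on the input at this output position is [-1.9 1.6 0 / -1.3 2.4 -2.1 / -1 4.5 3.8]. Elementwise product with the kernel and sum: -1.9·-1 + 1.6·0.5 + 0·-1 + -1.3·0.5 + 2.4·-1 + -2.1·0.5 + -1·-0.5 + 4.5·1 + 3.8·-0.5.

-4.4 1.7 4.85 -4.2 -5.2
5.85 -3.95 -3.5 2.1 -11.75
-11.35 8.4 -8.15 -5.5 11.75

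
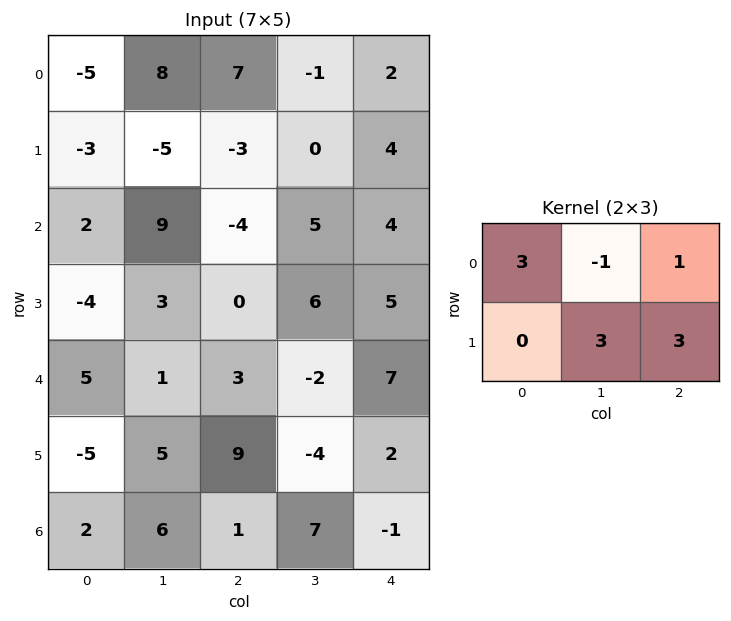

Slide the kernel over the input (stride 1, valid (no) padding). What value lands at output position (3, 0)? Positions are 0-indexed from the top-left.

The receptive field on the input at this output position is [-4 3 0 / 5 1 3]. Elementwise product with the kernel and sum: -4·3 + 3·-1 + 0·1 + 1·3 + 3·3.

-3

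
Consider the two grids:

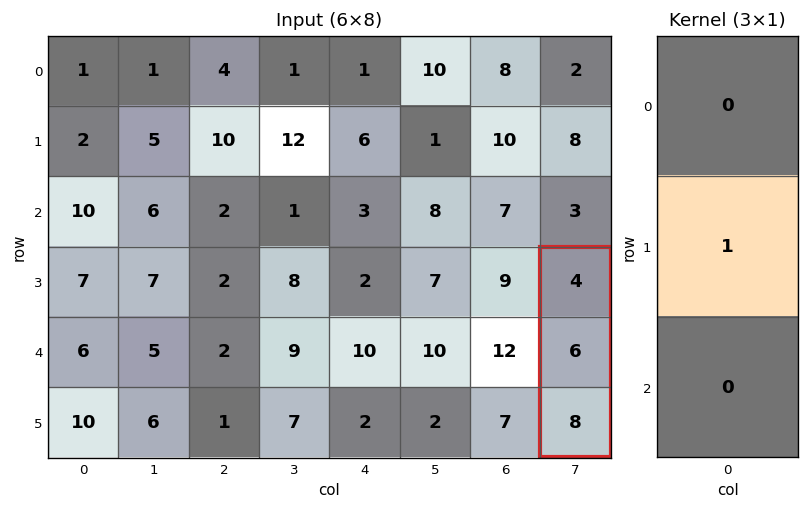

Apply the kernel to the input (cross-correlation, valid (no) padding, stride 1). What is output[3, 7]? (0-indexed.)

6

The receptive field on the input at this output position is [4 / 6 / 8]. Elementwise product with the kernel and sum: 6·1.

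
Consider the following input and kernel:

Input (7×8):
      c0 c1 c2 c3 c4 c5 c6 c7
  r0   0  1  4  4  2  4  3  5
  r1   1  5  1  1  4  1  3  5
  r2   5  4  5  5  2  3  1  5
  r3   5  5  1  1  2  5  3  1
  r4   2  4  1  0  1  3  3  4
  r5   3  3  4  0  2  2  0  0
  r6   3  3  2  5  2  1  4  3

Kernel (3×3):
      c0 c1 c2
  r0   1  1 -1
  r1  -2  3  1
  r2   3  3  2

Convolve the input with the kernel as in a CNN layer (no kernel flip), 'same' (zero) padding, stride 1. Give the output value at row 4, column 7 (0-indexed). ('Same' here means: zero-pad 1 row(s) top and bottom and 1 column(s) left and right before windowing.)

10

The receptive field on the zero-padded input at this output position is [3 1 0 / 3 4 0 / 0 0 0]. Elementwise product with the kernel and sum: 3·1 + 1·1 + 0·-1 + 3·-2 + 4·3 + 0·1 + 0·3 + 0·3 + 0·2.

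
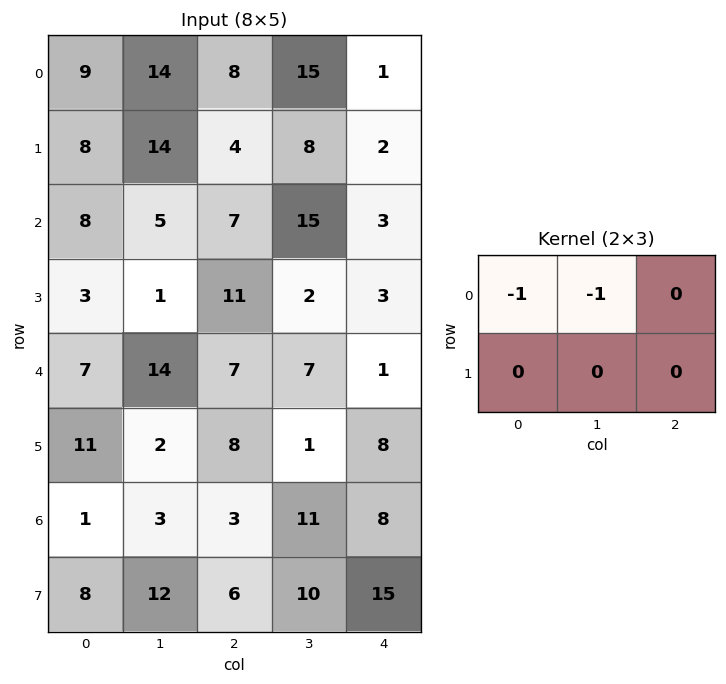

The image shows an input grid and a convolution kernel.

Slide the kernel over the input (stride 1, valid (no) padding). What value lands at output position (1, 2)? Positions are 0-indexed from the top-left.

The receptive field on the input at this output position is [4 8 2 / 7 15 3]. Elementwise product with the kernel and sum: 4·-1 + 8·-1.

-12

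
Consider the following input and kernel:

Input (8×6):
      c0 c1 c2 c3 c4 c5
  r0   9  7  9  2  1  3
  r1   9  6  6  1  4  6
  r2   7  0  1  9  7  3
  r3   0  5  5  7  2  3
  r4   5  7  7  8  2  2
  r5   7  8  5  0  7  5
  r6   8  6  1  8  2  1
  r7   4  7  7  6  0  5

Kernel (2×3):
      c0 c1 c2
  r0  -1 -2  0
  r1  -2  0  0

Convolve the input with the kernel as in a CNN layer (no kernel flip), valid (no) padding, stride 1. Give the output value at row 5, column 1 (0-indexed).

-30

The receptive field on the input at this output position is [8 5 0 / 6 1 8]. Elementwise product with the kernel and sum: 8·-1 + 5·-2 + 6·-2.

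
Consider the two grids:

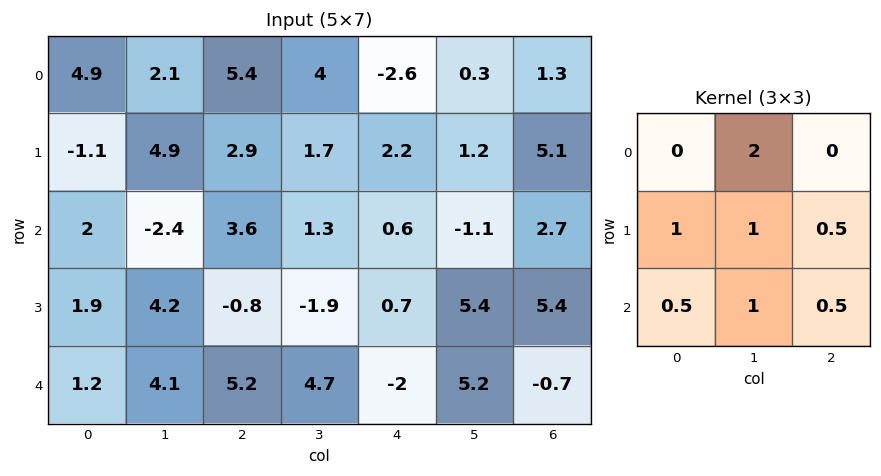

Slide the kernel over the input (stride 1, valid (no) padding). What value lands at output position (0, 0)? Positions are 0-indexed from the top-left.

9.85

The receptive field on the input at this output position is [4.9 2.1 5.4 / -1.1 4.9 2.9 / 2 -2.4 3.6]. Elementwise product with the kernel and sum: 2.1·2 + -1.1·1 + 4.9·1 + 2.9·0.5 + 2·0.5 + -2.4·1 + 3.6·0.5.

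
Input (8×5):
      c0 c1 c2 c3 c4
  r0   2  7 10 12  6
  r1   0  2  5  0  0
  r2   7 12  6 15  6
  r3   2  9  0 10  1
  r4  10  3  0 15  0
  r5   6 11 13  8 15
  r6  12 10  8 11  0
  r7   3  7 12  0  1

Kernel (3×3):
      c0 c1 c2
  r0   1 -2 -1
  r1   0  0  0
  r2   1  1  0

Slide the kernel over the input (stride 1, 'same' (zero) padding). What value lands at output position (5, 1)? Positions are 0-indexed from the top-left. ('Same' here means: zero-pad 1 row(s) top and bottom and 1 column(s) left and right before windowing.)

The receptive field on the zero-padded input at this output position is [10 3 0 / 6 11 13 / 12 10 8]. Elementwise product with the kernel and sum: 10·1 + 3·-2 + 0·-1 + 12·1 + 10·1.

26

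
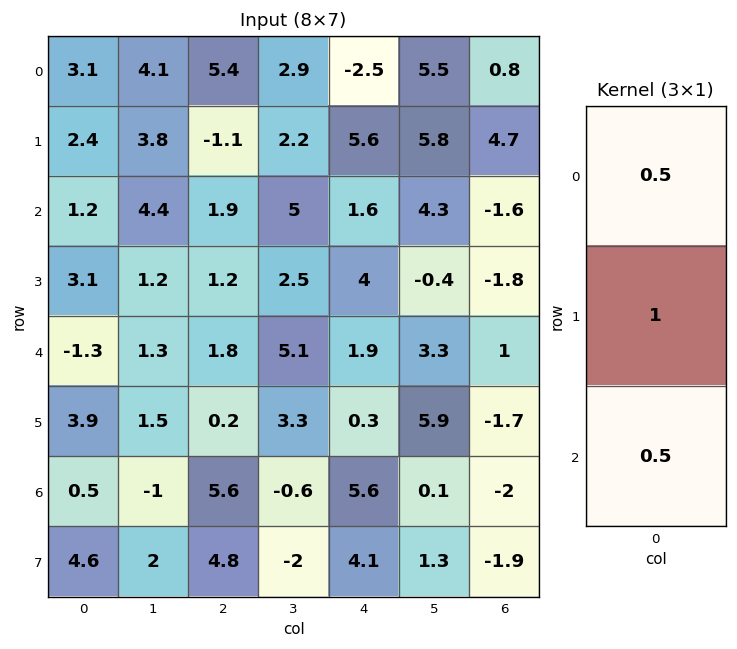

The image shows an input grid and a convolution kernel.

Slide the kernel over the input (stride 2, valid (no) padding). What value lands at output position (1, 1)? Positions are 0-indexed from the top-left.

The receptive field on the input at this output position is [1.9 / 1.2 / 1.8]. Elementwise product with the kernel and sum: 1.9·0.5 + 1.2·1 + 1.8·0.5.

3.05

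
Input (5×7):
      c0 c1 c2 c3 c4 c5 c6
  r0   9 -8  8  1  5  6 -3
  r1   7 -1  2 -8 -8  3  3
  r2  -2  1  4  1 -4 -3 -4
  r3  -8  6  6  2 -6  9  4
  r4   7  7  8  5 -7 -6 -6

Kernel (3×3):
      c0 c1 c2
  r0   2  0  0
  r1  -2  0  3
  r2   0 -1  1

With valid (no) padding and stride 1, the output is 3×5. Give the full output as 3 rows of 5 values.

Output[0,0]: The receptive field on the input at this output position is [9 -8 8 / 7 -1 2 / -2 1 4]. Elementwise product with the kernel and sum: 9·2 + 7·-2 + 2·3 + 1·-1 + 4·1.
Output[0,1]: The receptive field on the input at this output position is [-8 8 1 / -1 2 -8 / 1 4 1]. Elementwise product with the kernel and sum: -8·2 + -1·-2 + -8·3 + 4·-1 + 1·1.

13 -41 -17 28 34
30 -5 -24 -12 -25
31 -7 -34 26 16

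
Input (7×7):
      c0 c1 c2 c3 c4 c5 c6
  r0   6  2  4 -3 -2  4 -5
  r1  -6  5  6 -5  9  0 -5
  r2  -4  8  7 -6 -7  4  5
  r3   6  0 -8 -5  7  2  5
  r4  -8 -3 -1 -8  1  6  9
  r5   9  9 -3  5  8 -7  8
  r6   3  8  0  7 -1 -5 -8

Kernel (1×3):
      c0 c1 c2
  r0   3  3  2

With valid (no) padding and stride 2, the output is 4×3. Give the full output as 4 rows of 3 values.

Output[0,0]: The receptive field on the input at this output position is [6 2 4]. Elementwise product with the kernel and sum: 6·3 + 2·3 + 4·2.

32 -1 -4
26 -11 1
-35 -25 39
33 19 -34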